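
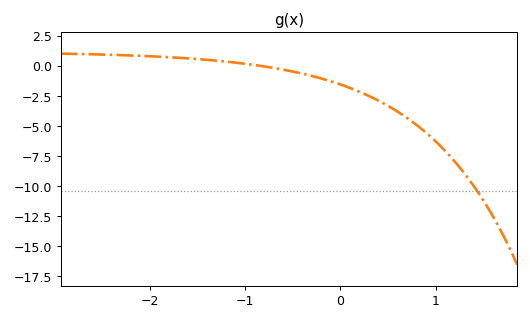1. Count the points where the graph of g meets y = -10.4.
1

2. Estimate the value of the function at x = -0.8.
0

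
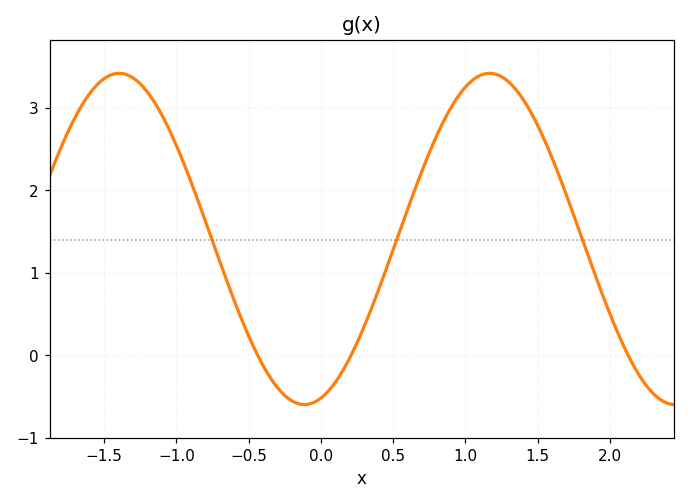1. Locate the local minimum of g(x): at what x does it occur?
-0.1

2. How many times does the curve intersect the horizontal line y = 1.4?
3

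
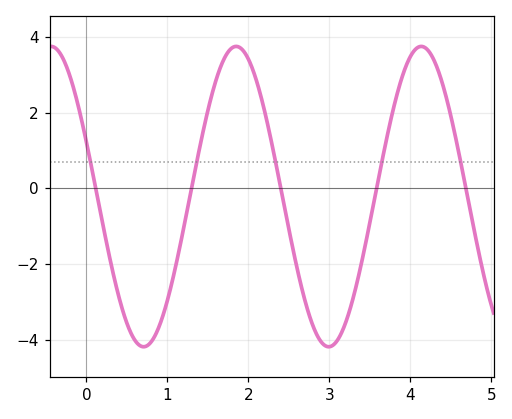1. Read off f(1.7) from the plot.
3.4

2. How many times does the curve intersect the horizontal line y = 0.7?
5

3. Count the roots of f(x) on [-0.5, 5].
5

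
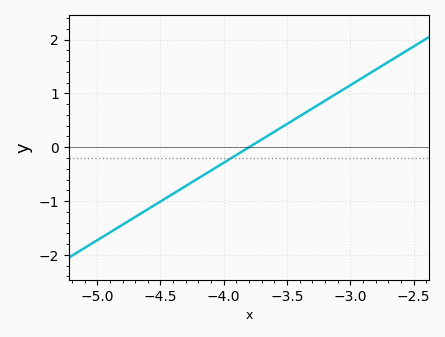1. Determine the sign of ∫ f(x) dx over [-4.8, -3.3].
negative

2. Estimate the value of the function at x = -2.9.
1.3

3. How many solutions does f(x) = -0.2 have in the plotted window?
1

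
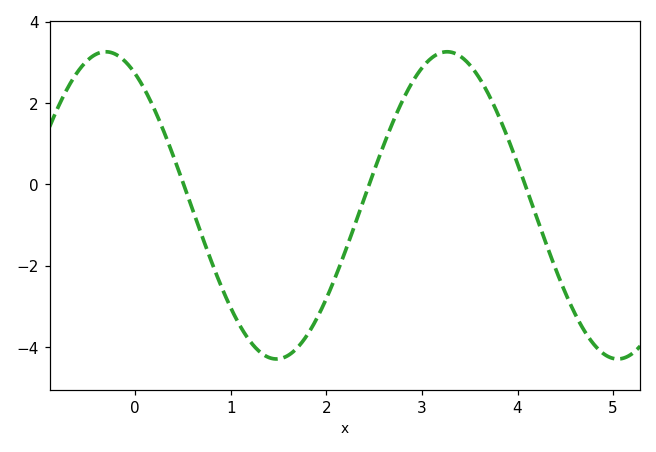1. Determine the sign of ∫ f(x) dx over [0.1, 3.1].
negative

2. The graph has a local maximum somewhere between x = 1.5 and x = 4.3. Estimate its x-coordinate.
3.26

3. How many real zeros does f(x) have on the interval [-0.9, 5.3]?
3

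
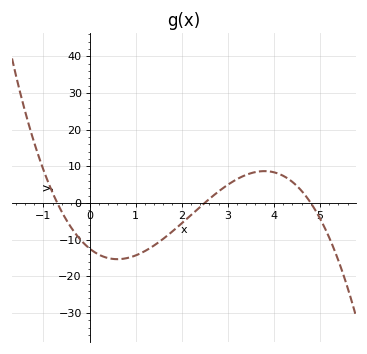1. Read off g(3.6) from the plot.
8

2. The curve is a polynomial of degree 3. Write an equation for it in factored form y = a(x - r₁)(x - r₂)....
y = -1.48(x + 0.7)(x - 2.5)(x - 4.8)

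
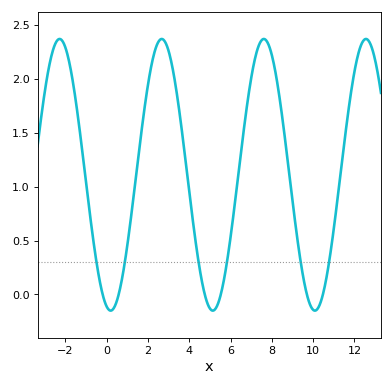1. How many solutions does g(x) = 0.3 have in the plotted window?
6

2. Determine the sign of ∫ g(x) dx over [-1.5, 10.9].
positive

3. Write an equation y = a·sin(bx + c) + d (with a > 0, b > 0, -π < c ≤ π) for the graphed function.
y = 1.26sin(1.27x - 1.81) + 1.11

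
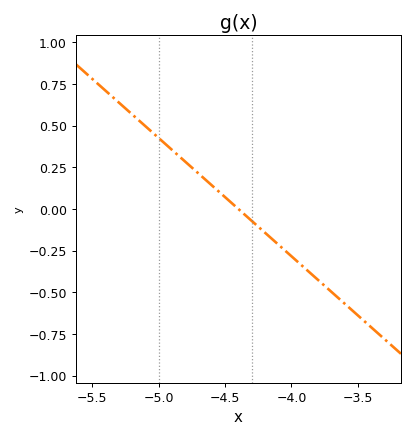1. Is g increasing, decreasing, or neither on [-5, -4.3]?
decreasing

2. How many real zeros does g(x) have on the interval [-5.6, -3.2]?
1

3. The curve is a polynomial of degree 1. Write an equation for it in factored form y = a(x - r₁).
y = -0.71(x + 4.4)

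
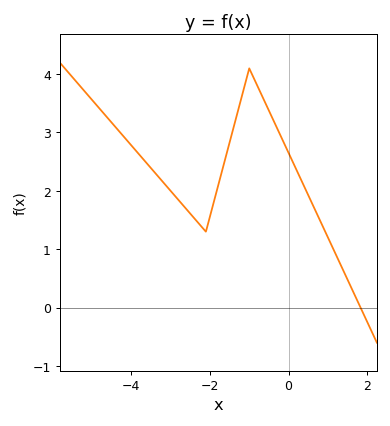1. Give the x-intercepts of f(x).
1.83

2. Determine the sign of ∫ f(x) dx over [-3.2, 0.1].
positive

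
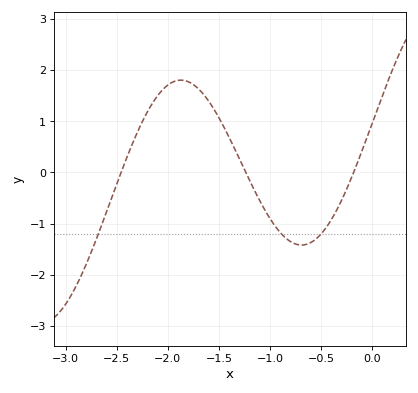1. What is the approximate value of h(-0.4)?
-0.9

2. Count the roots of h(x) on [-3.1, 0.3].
3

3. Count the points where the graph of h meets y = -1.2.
3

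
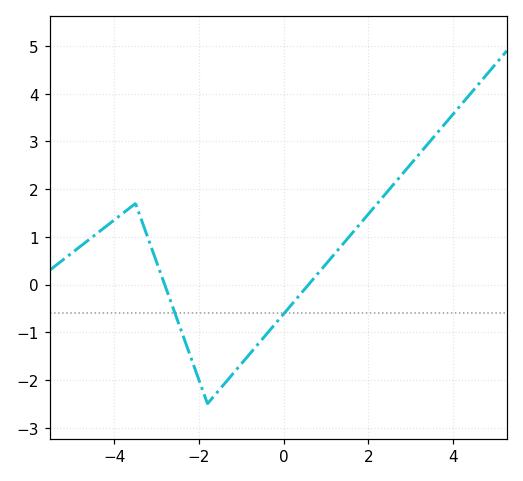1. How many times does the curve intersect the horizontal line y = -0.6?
2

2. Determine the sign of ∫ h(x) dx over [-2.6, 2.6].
negative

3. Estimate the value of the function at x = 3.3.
2.83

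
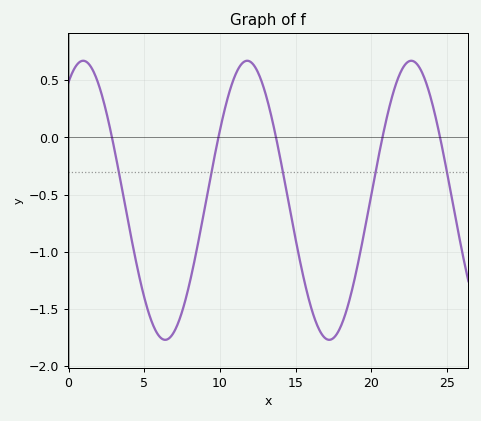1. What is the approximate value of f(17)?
-1.75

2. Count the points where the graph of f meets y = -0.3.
5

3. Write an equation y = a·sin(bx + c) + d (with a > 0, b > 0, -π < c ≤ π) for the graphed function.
y = 1.22sin(0.58x + 1) - 0.55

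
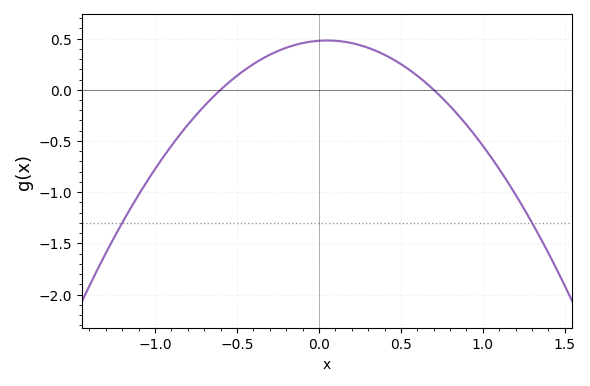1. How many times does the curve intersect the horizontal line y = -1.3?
2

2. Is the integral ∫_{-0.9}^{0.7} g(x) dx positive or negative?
positive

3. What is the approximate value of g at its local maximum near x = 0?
0.482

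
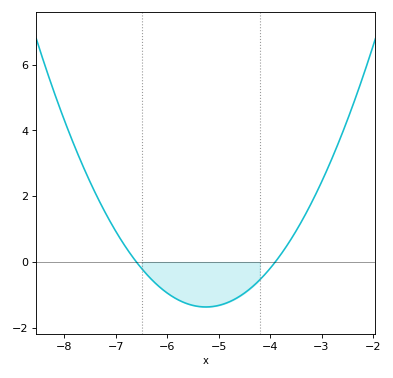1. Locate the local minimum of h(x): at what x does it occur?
-5.25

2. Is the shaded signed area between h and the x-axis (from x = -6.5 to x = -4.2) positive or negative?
negative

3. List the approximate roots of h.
-6.6, -3.9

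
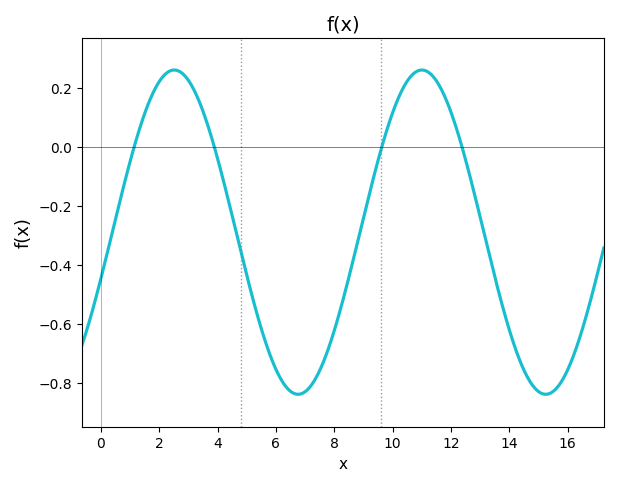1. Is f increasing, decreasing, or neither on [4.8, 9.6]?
neither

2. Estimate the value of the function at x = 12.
0.12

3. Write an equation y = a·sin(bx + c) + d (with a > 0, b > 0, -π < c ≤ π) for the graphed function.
y = 0.55sin(0.74x - 0.29) - 0.29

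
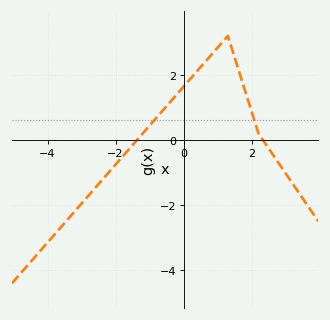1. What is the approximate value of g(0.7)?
2.4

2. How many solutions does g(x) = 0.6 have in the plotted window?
2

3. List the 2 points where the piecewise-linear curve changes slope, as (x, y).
(1.3, 3.2); (2.2, 0.2)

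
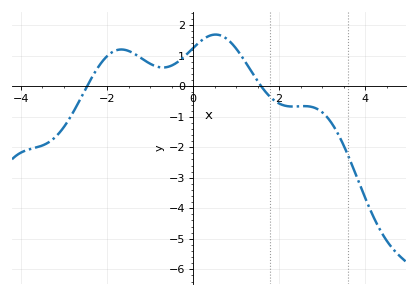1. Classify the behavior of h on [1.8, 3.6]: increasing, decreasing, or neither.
neither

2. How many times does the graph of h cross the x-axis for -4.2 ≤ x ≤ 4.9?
2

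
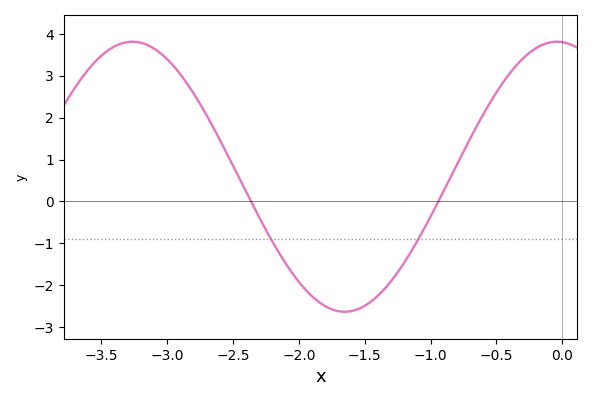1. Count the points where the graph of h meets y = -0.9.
2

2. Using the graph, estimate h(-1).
-0.362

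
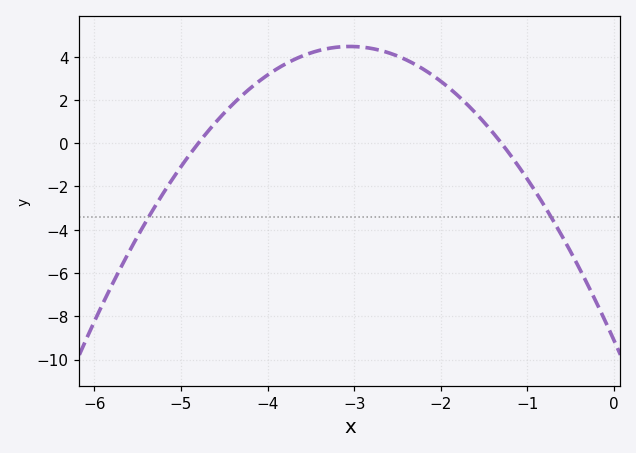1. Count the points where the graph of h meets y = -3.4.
2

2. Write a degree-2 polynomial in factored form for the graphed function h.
y = -1.46(x + 4.8)(x + 1.3)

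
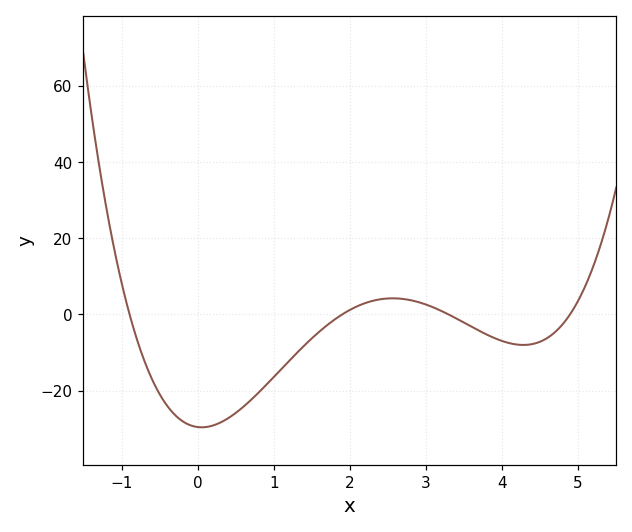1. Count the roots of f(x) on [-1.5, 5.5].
4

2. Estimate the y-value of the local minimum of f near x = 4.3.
-8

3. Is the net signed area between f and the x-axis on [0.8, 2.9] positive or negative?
negative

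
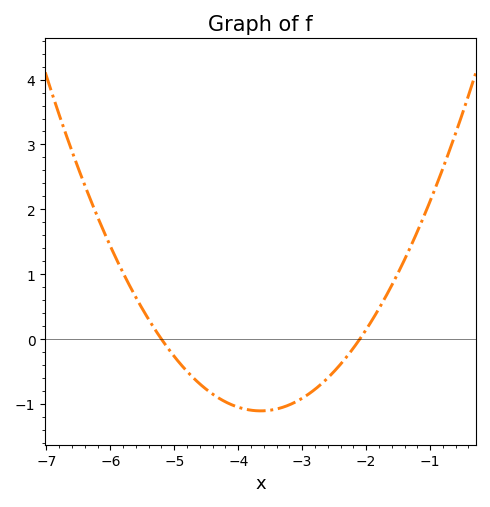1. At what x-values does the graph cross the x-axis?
-5.2, -2.1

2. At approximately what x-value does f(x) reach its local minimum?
-3.6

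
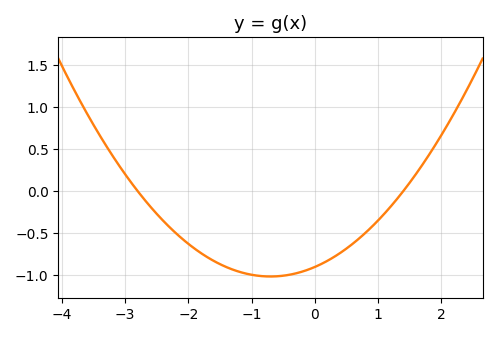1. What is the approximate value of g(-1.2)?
-0.957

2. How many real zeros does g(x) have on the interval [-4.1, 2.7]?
2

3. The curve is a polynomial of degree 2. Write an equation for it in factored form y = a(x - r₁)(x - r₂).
y = 0.23(x + 2.8)(x - 1.4)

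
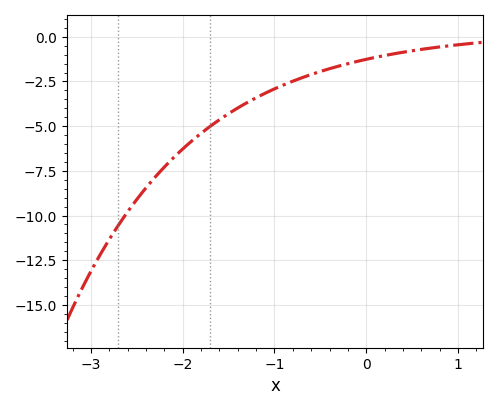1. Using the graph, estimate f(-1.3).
-3.6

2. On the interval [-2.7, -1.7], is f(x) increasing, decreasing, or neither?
increasing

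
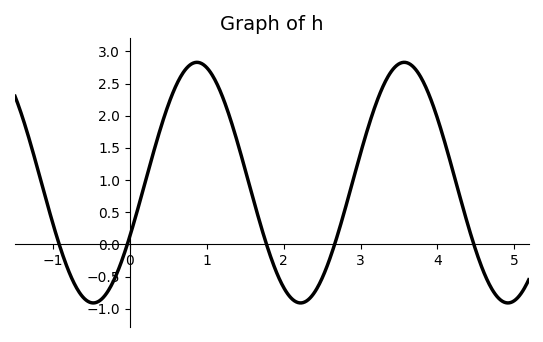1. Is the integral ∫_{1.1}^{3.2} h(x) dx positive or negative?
positive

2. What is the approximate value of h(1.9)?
-0.413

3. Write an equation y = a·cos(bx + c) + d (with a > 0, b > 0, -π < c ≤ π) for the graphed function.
y = 1.87cos(2.33x - 2.03) + 0.96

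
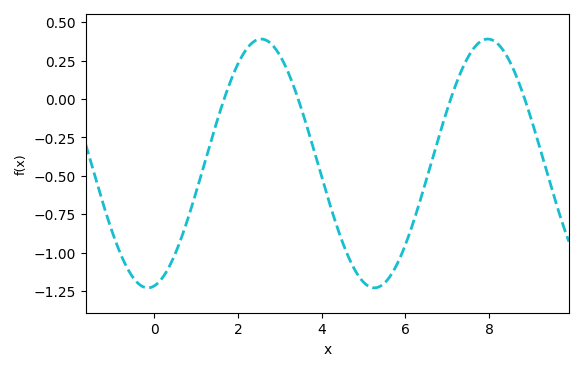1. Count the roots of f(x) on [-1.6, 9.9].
4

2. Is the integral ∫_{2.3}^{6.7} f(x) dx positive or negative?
negative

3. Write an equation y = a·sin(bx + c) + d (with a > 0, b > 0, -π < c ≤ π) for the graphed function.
y = 0.81sin(1.16x - 1.39) - 0.42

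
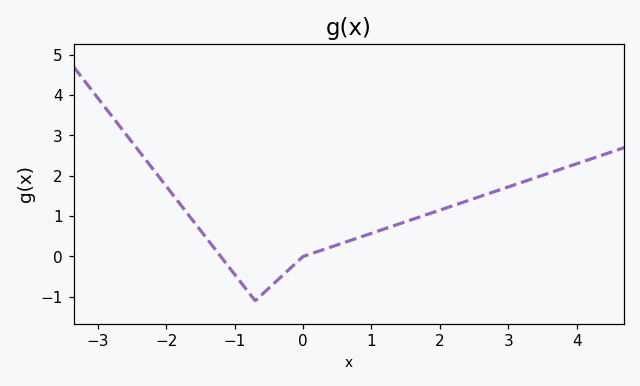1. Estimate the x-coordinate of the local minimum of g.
-0.701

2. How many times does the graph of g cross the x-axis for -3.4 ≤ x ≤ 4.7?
2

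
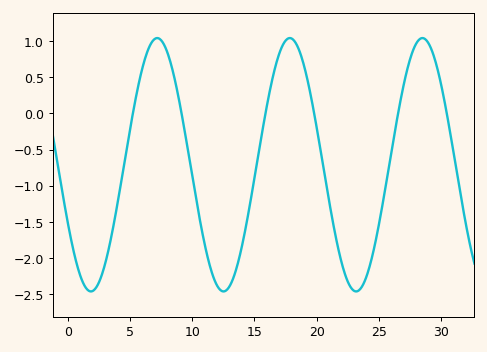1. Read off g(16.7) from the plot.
0.659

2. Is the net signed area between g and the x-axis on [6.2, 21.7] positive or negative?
negative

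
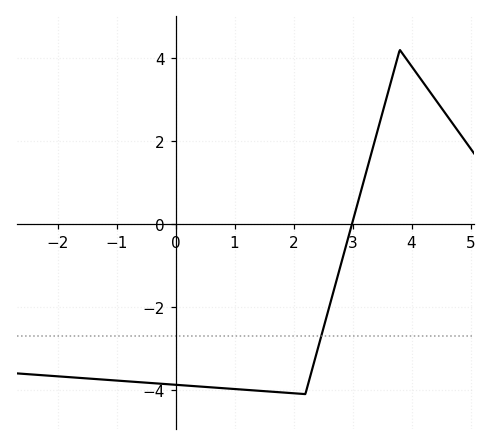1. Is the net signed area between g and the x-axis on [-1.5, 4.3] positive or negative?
negative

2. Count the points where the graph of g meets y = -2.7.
1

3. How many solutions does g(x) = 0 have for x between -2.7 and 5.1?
1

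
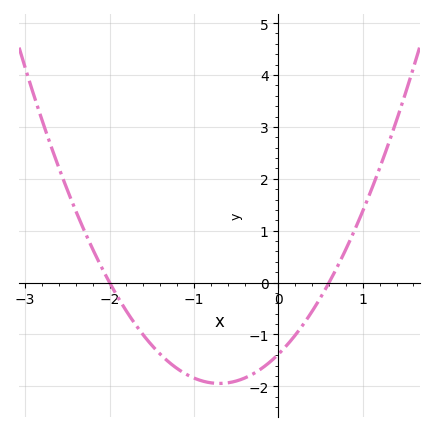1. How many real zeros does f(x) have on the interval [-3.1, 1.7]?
2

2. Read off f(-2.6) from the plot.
2.2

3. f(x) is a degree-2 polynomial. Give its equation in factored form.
y = 1.15(x + 2)(x - 0.6)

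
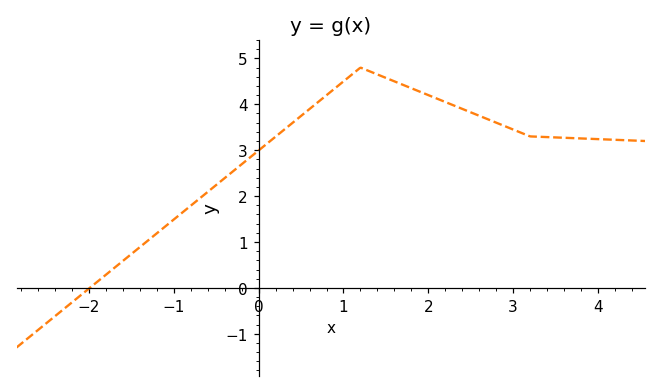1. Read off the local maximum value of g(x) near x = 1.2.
4.8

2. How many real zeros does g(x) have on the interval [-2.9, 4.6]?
1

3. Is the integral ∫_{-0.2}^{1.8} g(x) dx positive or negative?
positive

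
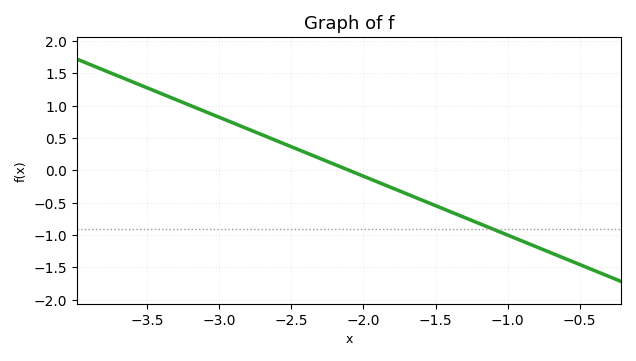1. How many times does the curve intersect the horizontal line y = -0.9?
1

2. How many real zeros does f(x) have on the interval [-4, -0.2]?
1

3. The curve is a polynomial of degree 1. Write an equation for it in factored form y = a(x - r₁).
y = -0.91(x + 2.1)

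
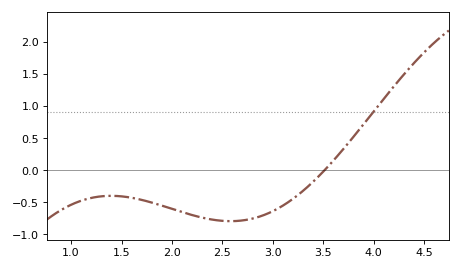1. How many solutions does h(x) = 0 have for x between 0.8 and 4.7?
1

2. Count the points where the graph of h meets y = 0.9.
1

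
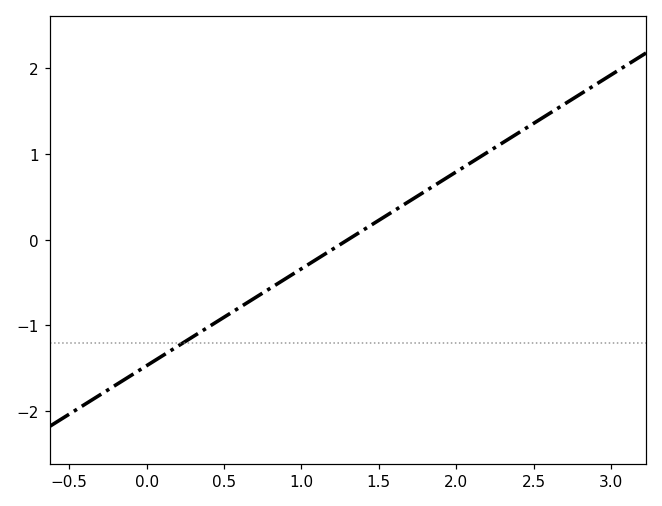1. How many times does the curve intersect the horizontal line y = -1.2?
1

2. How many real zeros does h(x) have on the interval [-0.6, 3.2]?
1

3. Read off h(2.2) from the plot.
1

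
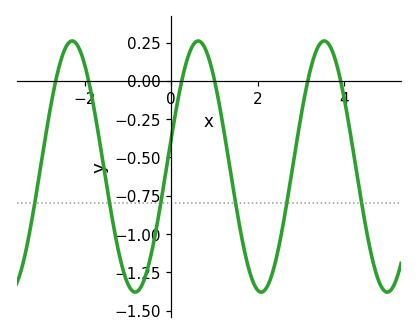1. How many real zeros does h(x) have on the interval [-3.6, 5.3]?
6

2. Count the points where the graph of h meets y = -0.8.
6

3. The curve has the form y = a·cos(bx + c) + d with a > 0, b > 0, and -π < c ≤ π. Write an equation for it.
y = 0.82cos(2.1x - 1.3) - 0.56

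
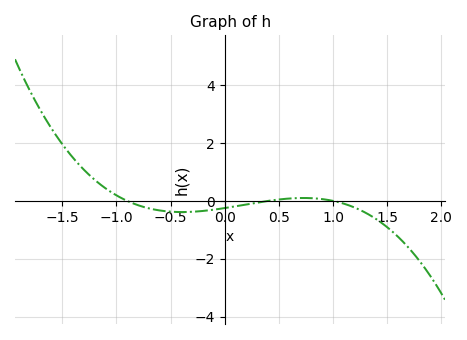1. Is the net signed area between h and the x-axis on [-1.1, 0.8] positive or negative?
negative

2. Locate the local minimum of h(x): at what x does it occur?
-0.395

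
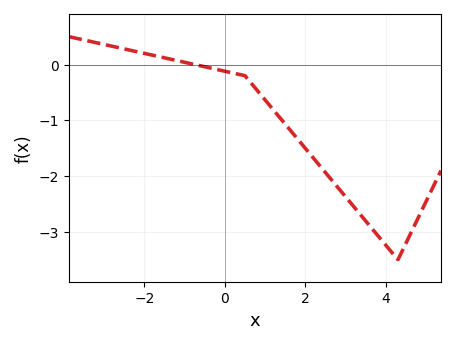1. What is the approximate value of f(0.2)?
-0.152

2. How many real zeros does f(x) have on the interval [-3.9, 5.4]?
1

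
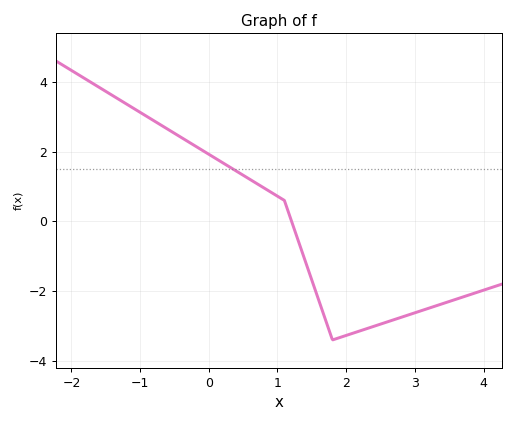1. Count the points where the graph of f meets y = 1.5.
1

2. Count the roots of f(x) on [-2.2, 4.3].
1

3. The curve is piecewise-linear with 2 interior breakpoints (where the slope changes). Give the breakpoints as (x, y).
(1.1, 0.6); (1.8, -3.4)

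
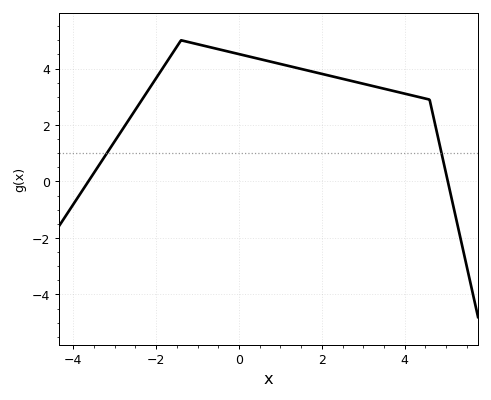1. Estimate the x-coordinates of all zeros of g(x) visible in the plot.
-3.6, 5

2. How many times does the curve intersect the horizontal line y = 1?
2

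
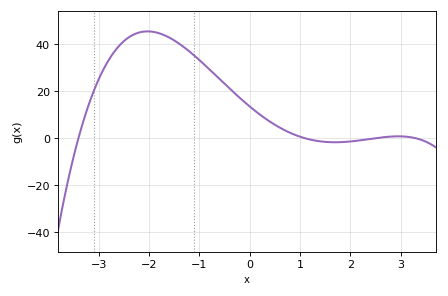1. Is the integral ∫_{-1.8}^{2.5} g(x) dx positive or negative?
positive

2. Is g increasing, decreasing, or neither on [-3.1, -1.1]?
neither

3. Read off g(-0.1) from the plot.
15.4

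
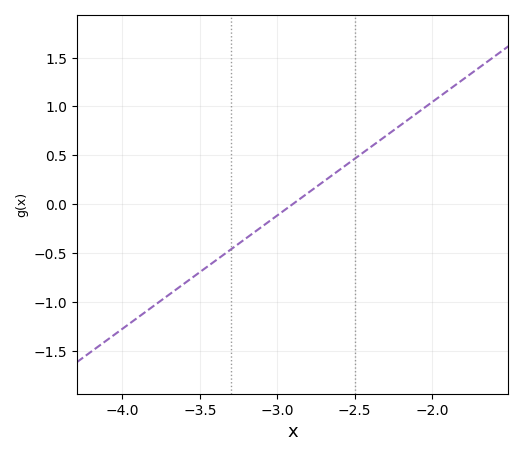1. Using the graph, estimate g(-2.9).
0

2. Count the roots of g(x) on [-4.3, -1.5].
1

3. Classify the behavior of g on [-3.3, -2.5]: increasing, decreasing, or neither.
increasing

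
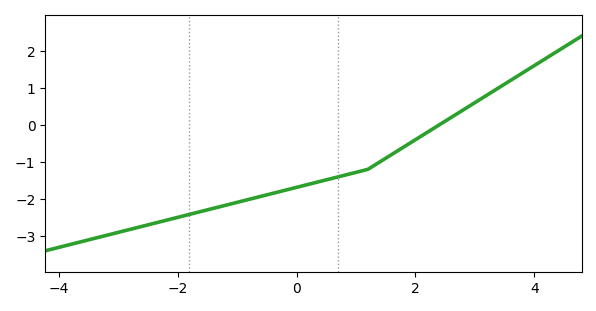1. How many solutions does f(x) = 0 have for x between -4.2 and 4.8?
1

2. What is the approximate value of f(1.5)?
-0.9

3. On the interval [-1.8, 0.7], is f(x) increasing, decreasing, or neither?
increasing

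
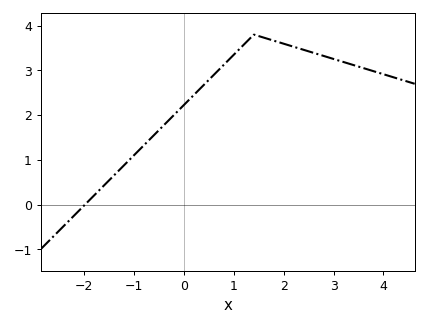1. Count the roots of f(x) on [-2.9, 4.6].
1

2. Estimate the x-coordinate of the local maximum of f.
1.4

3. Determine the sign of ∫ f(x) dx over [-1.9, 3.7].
positive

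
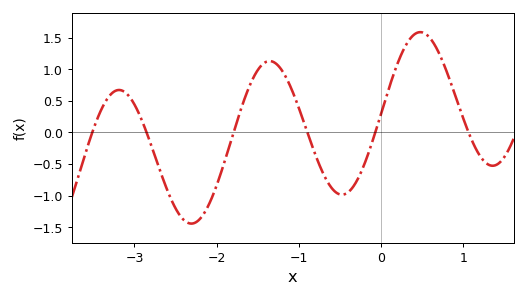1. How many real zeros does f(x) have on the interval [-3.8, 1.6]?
6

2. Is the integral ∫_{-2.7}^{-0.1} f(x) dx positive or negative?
negative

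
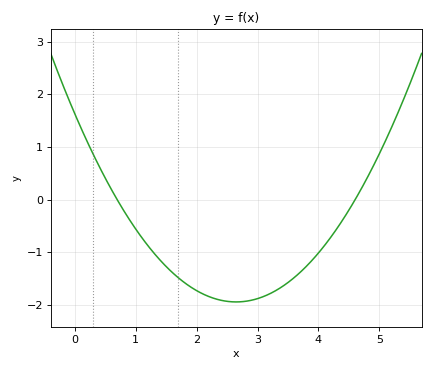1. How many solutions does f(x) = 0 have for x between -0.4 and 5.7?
2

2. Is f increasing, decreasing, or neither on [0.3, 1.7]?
decreasing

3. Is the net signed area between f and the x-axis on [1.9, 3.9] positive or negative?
negative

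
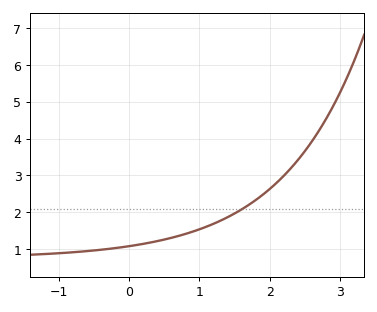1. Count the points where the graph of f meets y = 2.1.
1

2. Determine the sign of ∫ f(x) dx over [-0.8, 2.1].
positive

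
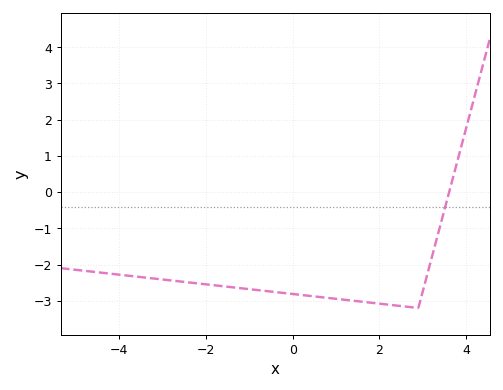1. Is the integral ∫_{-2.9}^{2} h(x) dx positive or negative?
negative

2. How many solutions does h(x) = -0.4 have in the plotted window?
1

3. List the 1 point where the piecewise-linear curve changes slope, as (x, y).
(2.9, -3.2)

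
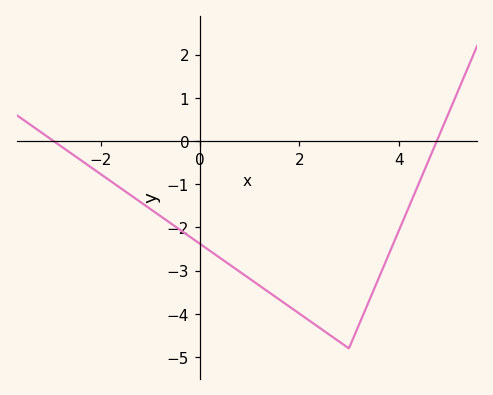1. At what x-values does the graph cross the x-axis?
-2.95, 4.77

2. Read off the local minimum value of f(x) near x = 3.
-4.8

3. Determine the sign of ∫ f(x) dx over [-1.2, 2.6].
negative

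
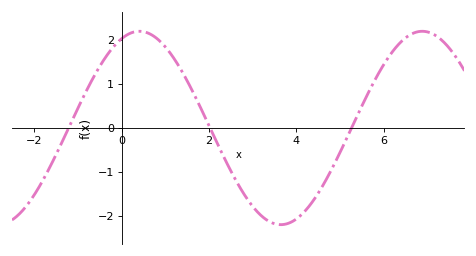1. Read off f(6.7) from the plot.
2.17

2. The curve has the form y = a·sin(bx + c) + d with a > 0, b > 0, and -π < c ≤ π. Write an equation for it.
y = 2.2sin(0.97x + 1.18) + 0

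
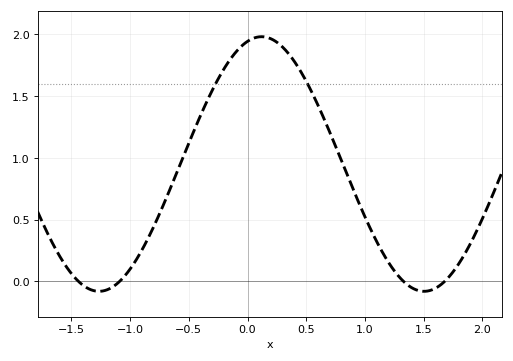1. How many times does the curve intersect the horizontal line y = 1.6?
2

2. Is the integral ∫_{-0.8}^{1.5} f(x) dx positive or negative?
positive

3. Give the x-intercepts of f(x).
-1.44, -1.09, 1.33, 1.68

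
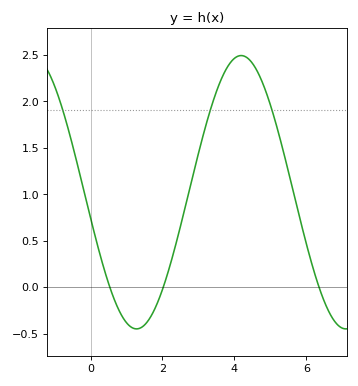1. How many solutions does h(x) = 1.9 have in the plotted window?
3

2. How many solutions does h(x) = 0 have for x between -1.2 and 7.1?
3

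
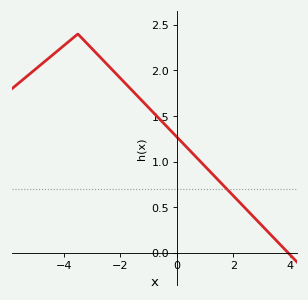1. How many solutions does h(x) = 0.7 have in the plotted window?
1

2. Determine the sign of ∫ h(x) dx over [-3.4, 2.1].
positive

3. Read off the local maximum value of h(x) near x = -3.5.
2.4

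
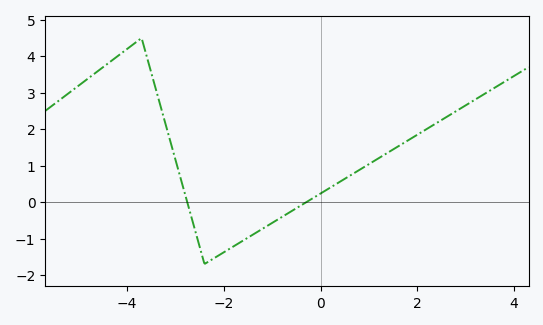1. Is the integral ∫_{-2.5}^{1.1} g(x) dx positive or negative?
negative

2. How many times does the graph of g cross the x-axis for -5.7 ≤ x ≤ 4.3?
2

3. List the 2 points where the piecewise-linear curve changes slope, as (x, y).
(-3.7, 4.5); (-2.4, -1.7)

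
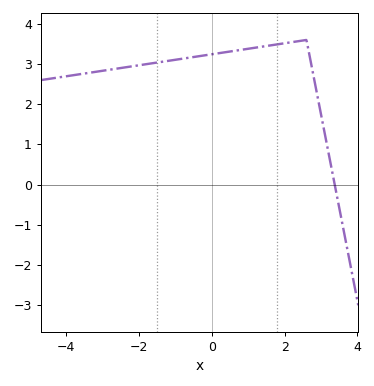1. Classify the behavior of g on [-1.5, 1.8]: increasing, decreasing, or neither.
increasing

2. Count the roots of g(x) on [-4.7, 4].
1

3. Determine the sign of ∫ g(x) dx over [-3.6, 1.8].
positive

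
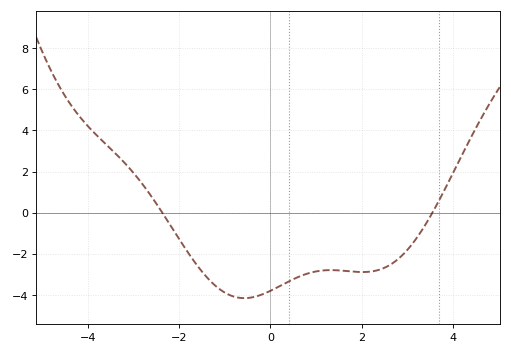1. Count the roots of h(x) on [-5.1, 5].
2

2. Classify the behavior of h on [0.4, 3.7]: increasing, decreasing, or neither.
neither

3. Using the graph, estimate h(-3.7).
3.54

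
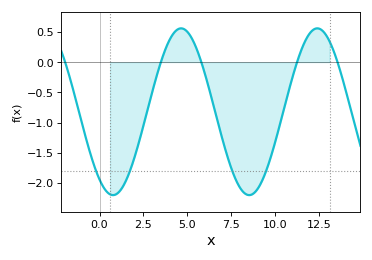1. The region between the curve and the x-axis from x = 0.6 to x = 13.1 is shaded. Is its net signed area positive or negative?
negative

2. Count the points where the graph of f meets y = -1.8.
4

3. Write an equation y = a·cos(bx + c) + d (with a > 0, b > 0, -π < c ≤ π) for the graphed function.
y = 1.38cos(0.81x + 2.5) - 0.82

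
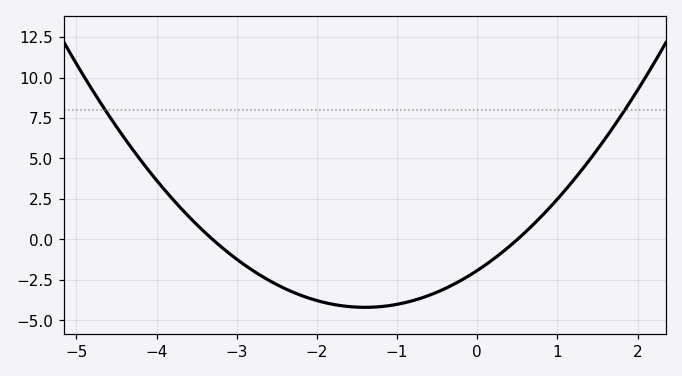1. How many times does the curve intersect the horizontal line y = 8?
2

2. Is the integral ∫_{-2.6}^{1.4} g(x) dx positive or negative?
negative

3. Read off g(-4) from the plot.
3.65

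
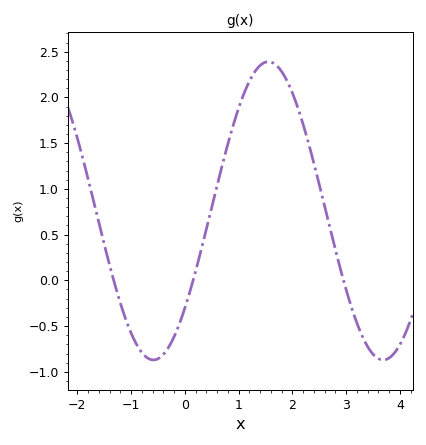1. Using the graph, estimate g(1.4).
2.35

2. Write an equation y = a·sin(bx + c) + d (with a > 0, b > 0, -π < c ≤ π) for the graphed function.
y = 1.63sin(1.5x - 0.71) + 0.76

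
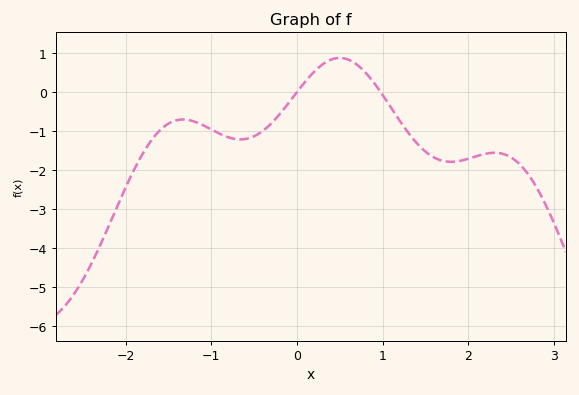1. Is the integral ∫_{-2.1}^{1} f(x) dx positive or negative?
negative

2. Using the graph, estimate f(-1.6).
-0.983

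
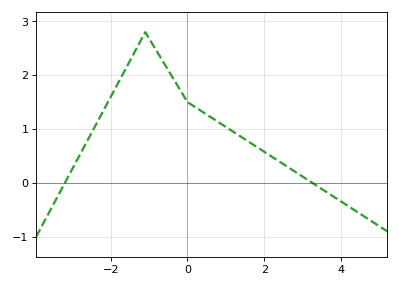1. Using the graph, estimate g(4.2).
-0.436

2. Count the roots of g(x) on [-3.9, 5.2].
2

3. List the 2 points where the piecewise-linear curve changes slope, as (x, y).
(-1.1, 2.8); (0, 1.5)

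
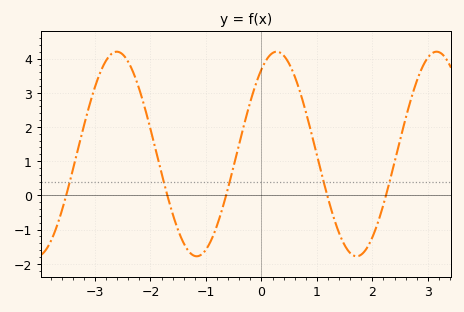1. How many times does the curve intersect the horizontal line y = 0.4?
5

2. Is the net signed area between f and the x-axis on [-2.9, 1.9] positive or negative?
positive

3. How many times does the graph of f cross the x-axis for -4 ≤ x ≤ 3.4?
5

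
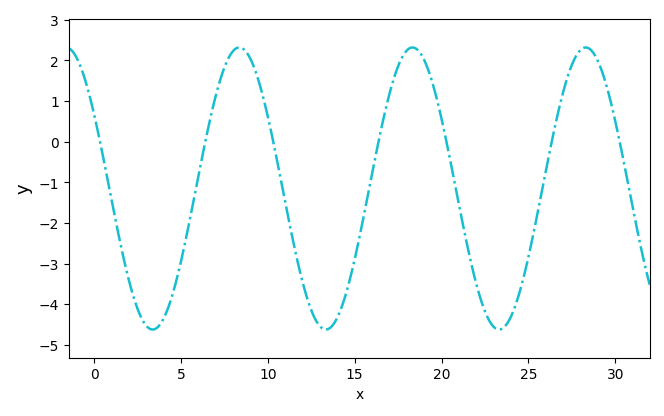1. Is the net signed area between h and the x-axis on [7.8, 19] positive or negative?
negative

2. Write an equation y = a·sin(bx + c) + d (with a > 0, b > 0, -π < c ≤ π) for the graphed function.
y = 3.47sin(0.63x + 2.6) - 1.15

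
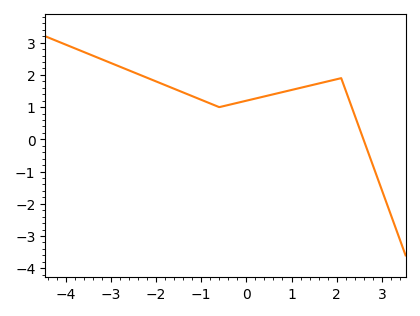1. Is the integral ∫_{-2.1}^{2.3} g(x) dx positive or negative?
positive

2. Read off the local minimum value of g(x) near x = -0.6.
1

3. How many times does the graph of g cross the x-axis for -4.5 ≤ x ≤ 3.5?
1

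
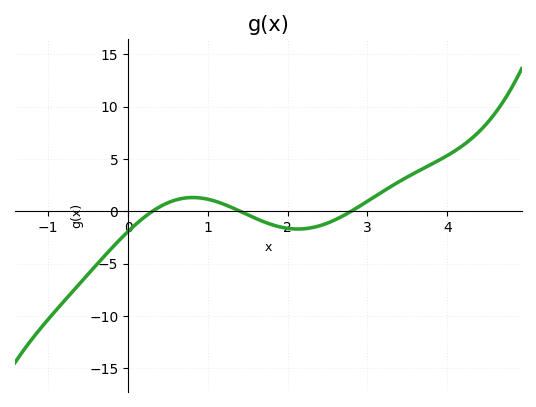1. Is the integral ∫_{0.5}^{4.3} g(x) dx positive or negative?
positive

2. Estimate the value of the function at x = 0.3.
0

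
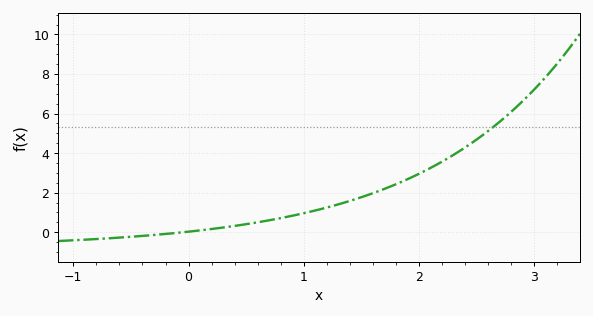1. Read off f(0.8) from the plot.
0.8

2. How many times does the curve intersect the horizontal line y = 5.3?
1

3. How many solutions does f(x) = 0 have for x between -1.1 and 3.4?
1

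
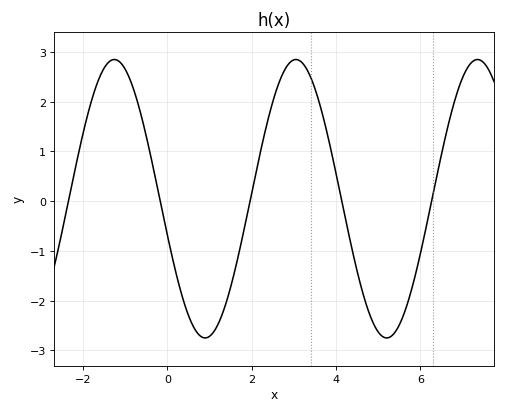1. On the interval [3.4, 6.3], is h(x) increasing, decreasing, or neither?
neither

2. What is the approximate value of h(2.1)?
0.566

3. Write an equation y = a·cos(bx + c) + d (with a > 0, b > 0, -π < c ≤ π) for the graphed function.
y = 2.8cos(1.46x + 1.83) + 0.05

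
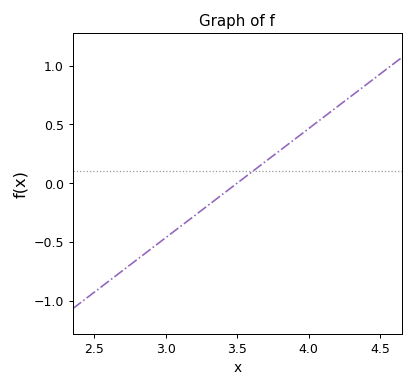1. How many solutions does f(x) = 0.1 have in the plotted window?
1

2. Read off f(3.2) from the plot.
-0.279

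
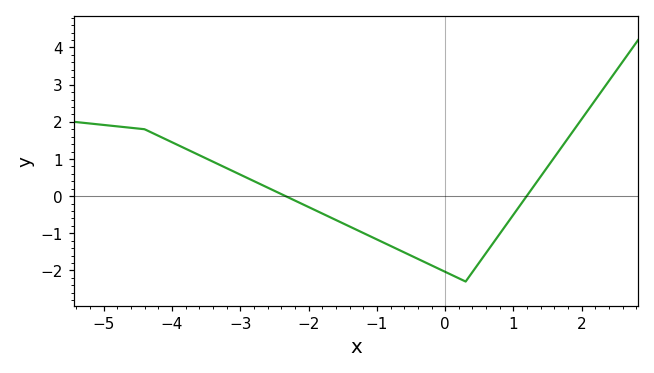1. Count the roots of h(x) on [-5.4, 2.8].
2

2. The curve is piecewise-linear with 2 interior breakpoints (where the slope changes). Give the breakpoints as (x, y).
(-4.4, 1.8); (0.3, -2.3)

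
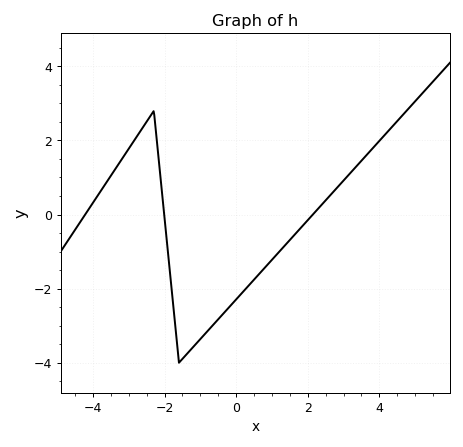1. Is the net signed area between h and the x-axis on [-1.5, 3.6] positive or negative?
negative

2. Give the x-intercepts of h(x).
-4.22, -2.01, 2.14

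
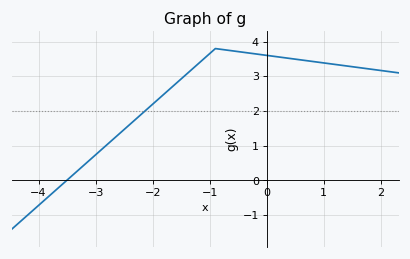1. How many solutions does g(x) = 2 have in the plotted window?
1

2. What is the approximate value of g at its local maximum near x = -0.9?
3.8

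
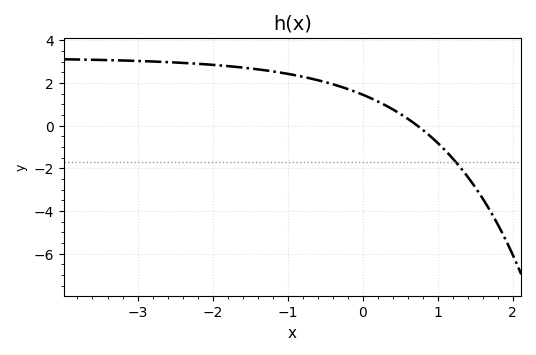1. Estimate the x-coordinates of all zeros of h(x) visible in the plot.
0.728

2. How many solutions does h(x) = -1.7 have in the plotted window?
1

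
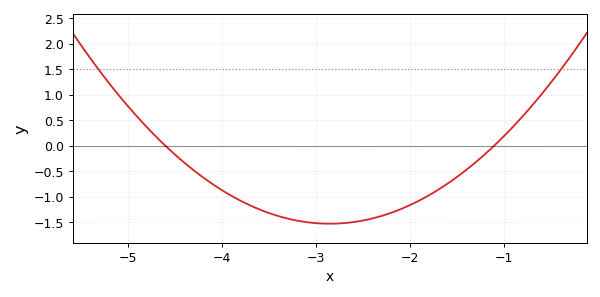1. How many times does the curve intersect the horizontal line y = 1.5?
2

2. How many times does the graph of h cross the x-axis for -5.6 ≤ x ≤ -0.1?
2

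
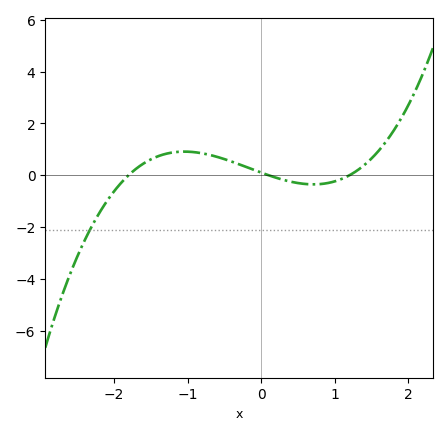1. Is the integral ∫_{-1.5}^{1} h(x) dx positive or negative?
positive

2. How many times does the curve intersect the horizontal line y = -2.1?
1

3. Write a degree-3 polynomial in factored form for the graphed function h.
y = 0.47(x + 1.8)(x - 0.1)(x - 1.2)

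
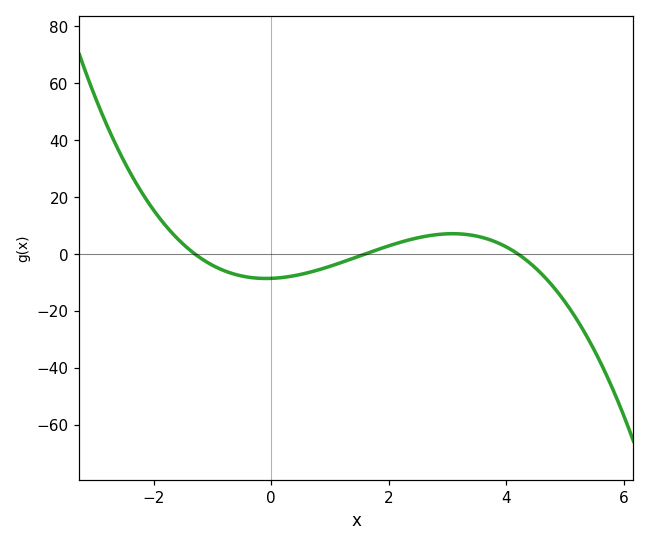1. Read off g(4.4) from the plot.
-4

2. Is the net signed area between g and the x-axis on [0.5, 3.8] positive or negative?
positive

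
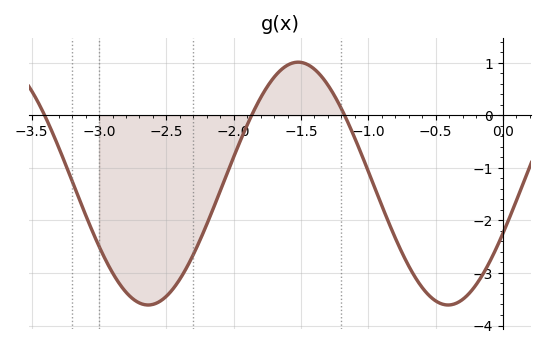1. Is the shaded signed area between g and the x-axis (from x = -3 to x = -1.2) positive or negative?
negative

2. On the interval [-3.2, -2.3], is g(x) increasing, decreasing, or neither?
neither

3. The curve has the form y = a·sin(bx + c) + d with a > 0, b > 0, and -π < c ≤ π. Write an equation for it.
y = 2.31sin(2.82x - 0.422) - 1.3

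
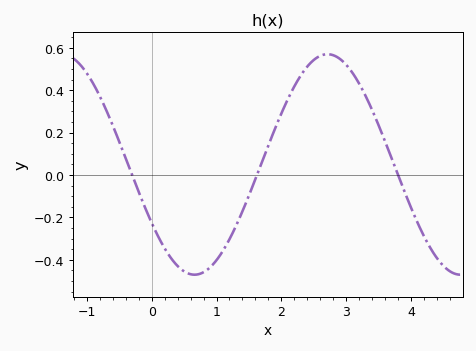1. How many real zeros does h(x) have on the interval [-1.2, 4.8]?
3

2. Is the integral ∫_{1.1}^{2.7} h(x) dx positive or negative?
positive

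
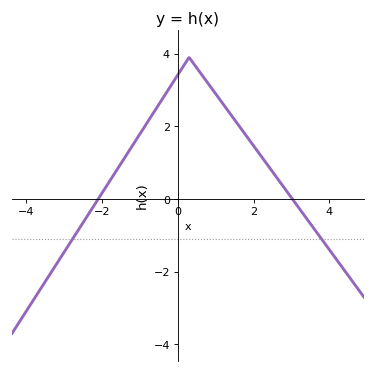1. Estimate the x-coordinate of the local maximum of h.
0.2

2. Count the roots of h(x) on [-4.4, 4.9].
2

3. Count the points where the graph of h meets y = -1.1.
2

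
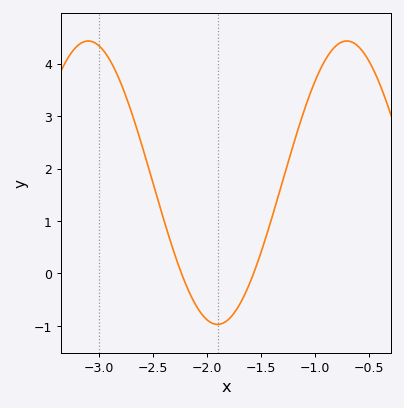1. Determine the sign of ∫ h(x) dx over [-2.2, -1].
positive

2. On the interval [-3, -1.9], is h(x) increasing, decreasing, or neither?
decreasing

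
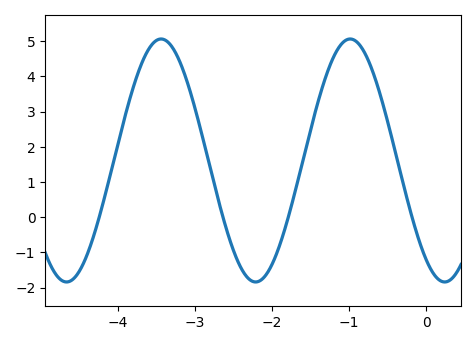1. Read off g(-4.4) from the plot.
-1.07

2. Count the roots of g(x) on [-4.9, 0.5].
4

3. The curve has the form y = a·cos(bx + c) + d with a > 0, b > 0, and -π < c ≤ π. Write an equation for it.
y = 3.45cos(2.56x + 2.52) + 1.61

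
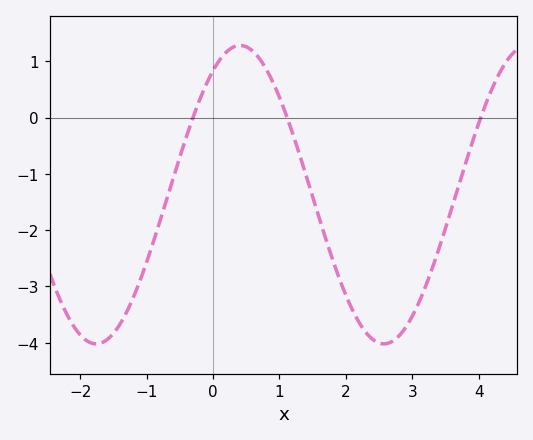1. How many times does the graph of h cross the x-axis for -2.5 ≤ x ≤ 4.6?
3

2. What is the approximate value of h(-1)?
-2.57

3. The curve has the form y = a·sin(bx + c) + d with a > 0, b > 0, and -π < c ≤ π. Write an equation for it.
y = 2.65sin(1.45x + 0.98) - 1.37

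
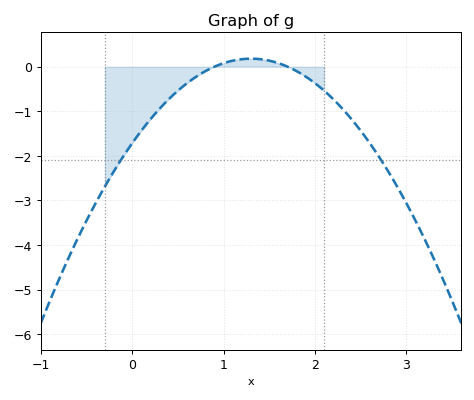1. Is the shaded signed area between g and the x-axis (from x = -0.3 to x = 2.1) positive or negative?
negative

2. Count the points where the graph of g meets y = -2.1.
2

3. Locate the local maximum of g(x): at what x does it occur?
1.3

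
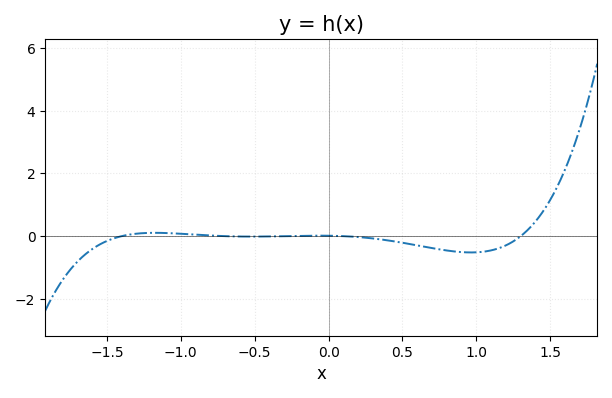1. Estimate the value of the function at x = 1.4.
0.4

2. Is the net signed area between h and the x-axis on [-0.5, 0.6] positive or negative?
negative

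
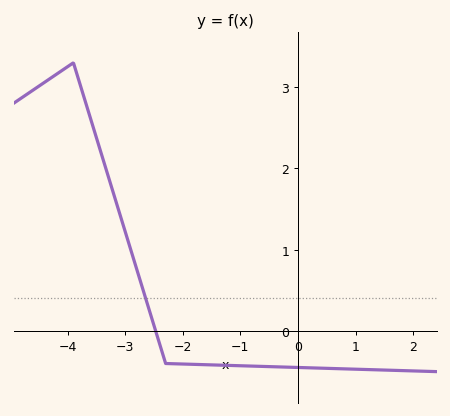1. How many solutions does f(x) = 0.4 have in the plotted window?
1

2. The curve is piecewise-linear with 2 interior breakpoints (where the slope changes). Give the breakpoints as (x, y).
(-3.9, 3.3); (-2.3, -0.4)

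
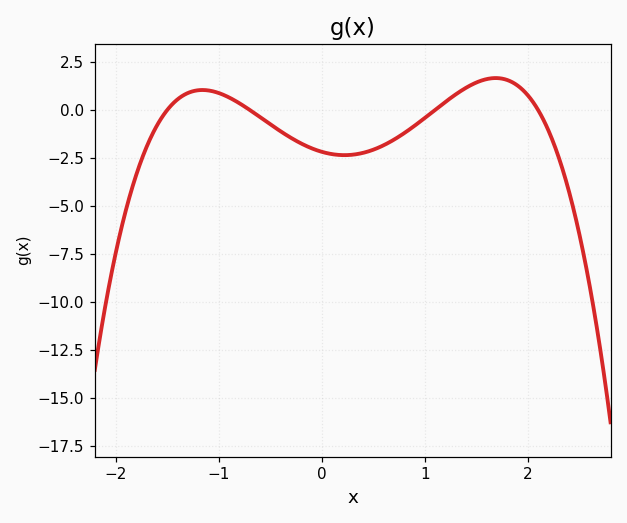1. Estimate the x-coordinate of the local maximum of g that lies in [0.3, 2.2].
1.7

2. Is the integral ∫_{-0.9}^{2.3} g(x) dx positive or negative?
negative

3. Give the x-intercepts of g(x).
-1.5, -0.7, 1.1, 2.1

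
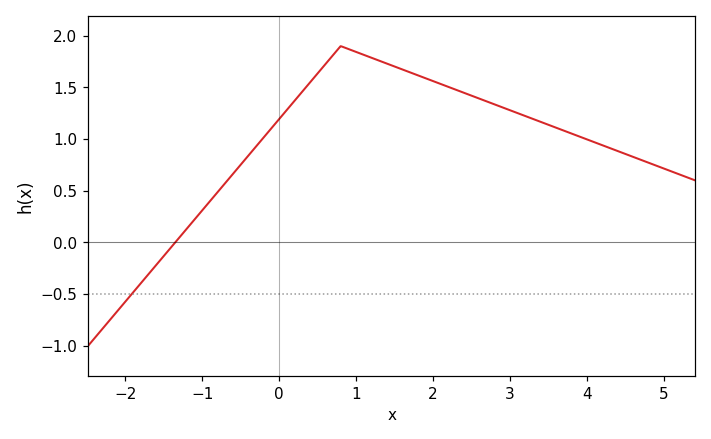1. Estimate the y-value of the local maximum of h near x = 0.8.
1.9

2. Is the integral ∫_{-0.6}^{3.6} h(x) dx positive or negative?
positive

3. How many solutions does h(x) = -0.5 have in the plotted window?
1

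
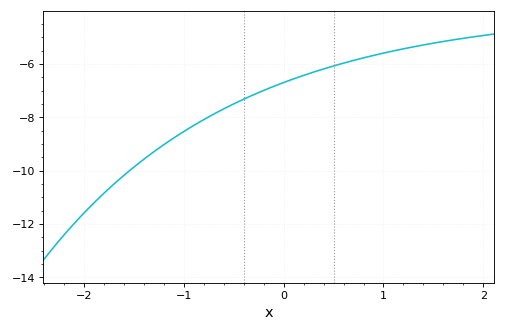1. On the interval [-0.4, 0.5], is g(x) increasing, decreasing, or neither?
increasing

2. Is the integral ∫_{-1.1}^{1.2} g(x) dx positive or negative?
negative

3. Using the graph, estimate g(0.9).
-5.68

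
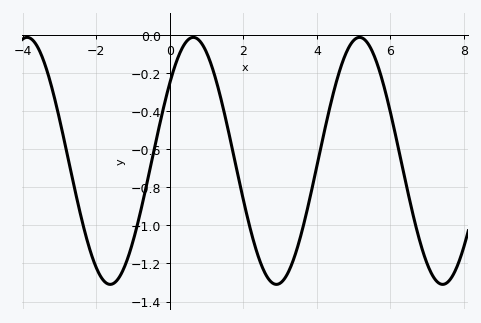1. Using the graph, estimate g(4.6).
-0.197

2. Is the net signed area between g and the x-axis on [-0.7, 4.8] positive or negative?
negative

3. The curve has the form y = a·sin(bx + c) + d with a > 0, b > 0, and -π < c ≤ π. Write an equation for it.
y = 0.65sin(1.39x + 0.682) - 0.66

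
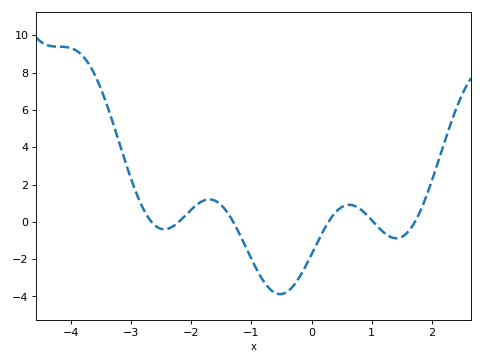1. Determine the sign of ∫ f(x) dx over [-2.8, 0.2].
negative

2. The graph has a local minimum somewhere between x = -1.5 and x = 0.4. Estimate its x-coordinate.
-0.522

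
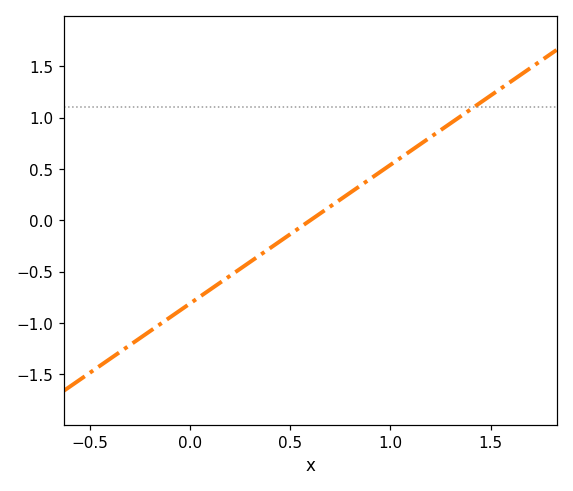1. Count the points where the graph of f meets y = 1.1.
1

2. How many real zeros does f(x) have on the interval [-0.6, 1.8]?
1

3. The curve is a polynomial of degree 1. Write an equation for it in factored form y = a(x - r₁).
y = 1.35(x - 0.6)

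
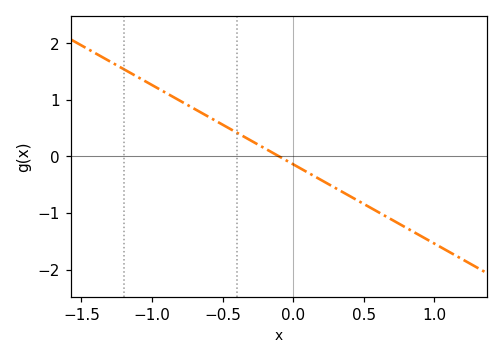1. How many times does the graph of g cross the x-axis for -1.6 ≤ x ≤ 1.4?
1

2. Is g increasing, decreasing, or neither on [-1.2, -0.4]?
decreasing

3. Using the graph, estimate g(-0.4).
0.42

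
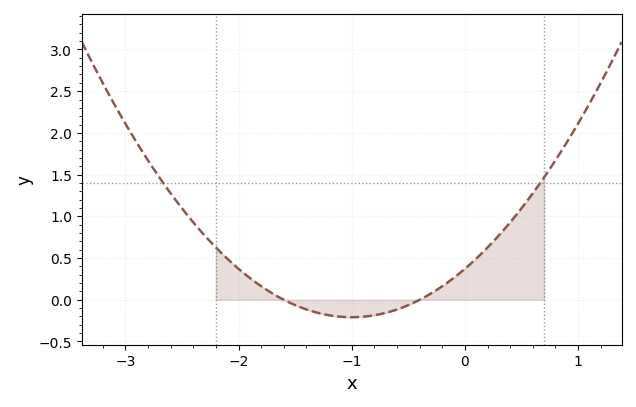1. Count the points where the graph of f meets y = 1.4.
2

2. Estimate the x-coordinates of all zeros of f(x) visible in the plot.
-1.6, -0.4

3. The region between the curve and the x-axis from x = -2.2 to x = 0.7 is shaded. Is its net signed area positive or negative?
positive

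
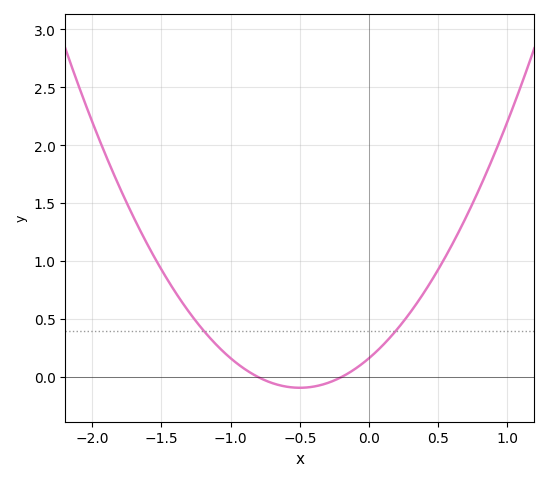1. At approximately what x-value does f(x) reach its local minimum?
-0.5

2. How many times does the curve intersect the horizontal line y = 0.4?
2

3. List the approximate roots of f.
-0.8, -0.2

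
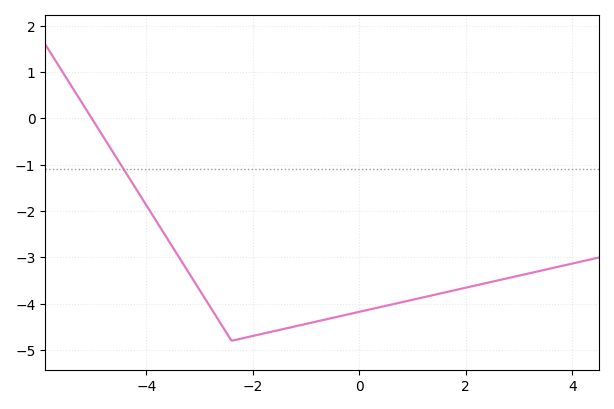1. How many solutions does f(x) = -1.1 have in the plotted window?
1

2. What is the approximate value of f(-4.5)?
-1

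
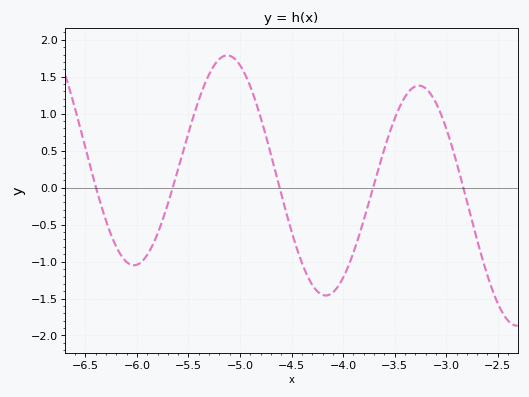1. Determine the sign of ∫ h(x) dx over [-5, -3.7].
negative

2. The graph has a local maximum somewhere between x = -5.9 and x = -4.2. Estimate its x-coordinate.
-5.12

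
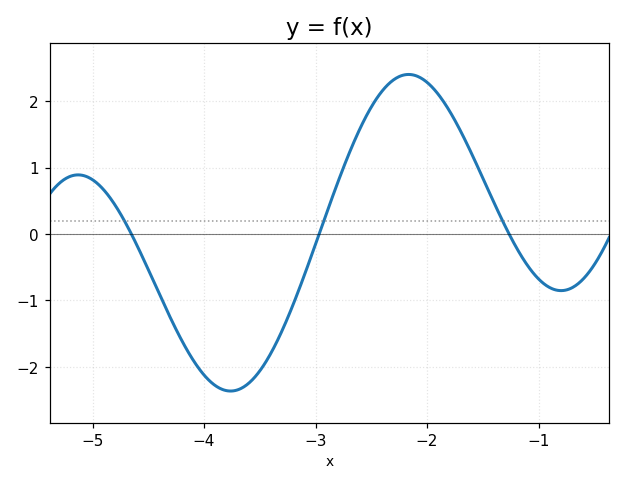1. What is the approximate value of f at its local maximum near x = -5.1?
0.9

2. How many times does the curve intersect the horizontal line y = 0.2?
3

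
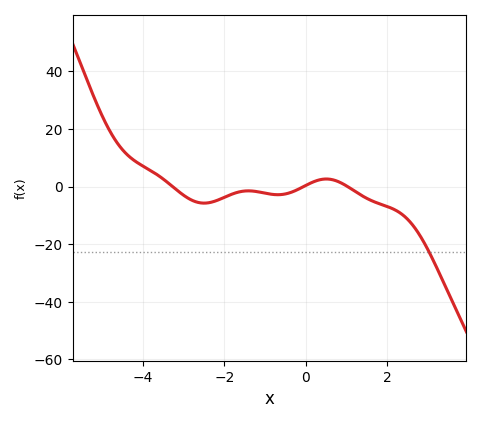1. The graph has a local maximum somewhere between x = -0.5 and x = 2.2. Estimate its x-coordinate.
0.501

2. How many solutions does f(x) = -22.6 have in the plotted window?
1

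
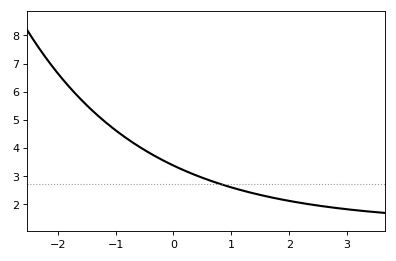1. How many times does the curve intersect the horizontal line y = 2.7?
1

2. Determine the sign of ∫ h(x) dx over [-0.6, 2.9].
positive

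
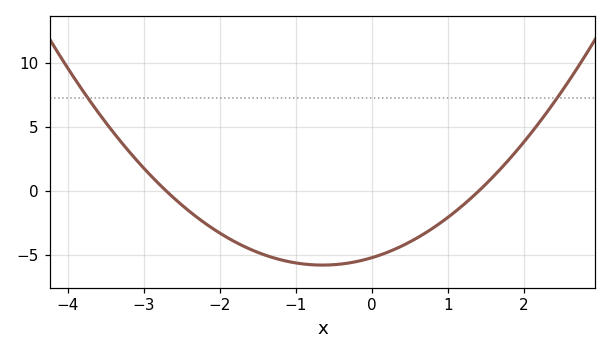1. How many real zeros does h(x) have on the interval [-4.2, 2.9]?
2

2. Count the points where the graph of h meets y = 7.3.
2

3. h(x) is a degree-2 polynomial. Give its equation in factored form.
y = 1.37(x + 2.7)(x - 1.4)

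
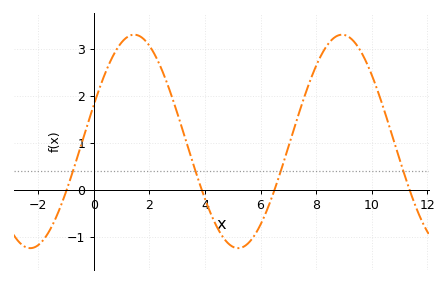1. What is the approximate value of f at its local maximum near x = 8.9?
3.3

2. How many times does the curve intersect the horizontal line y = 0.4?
4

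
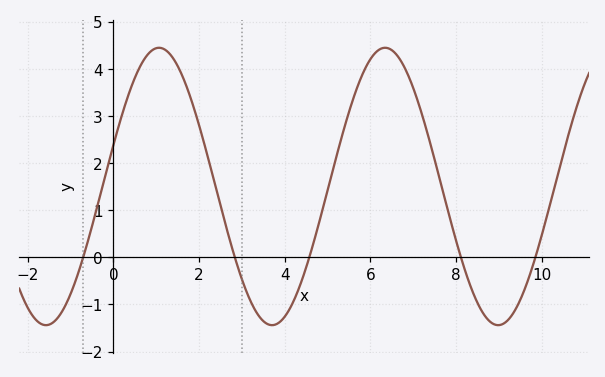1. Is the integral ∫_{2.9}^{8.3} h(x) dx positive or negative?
positive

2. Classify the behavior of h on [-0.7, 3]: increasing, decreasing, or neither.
neither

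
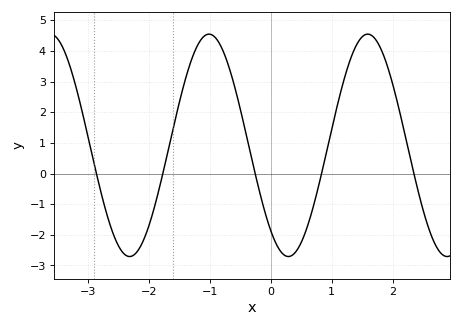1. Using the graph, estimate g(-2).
-1.7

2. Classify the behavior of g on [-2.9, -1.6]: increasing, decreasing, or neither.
neither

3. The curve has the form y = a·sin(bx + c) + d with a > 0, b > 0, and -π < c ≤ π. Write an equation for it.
y = 3.63sin(2.4x - 2.3) + 0.92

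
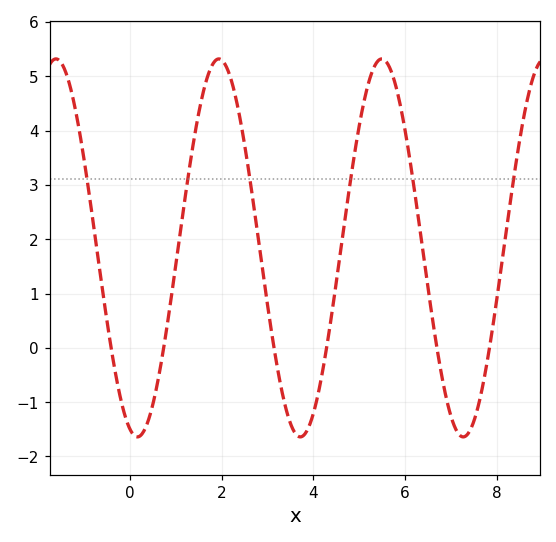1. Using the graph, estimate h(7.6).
-1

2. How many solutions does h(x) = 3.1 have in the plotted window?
6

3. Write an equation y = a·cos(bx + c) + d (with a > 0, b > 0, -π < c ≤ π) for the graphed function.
y = 3.48cos(1.8x + 2.9) + 1.84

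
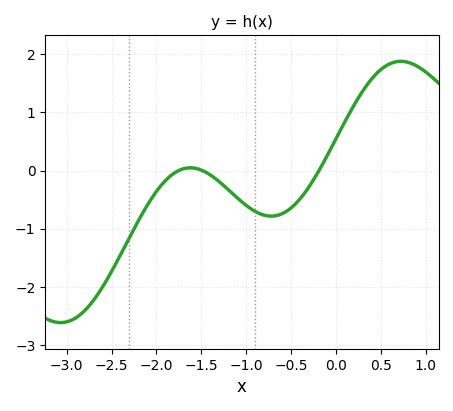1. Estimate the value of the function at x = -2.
-0.4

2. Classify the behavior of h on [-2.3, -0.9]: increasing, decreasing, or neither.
neither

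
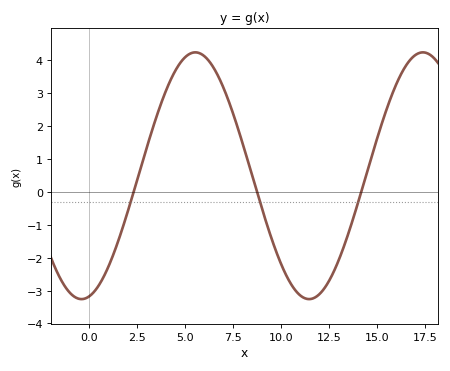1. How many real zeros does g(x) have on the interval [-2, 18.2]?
3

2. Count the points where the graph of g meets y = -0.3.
3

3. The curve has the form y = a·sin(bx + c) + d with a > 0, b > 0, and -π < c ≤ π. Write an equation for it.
y = 3.75sin(0.53x - 1.4) + 0.49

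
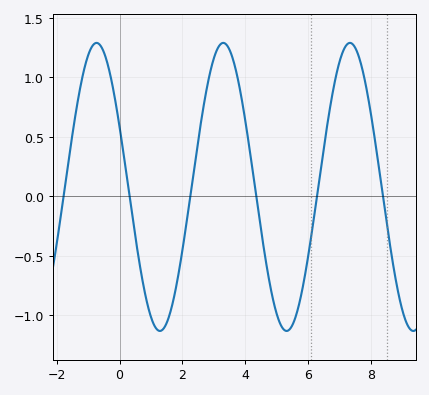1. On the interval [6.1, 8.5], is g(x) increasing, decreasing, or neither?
neither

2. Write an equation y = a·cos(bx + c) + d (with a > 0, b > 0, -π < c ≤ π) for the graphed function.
y = 1.21cos(1.6x + 1.1) + 0.08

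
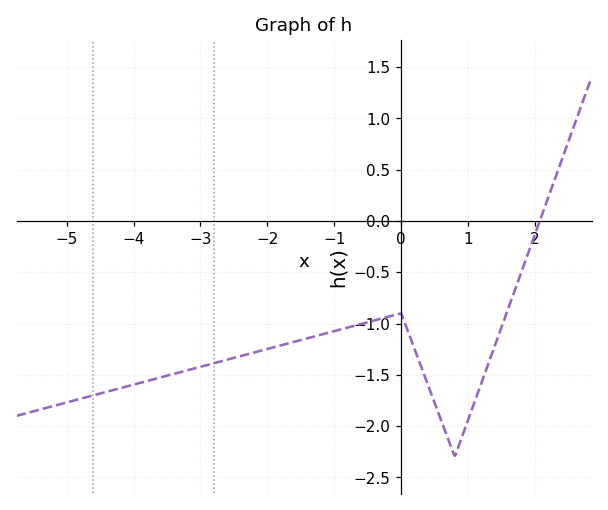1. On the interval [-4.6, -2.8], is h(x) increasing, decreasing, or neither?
increasing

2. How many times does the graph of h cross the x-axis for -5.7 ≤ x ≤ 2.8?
1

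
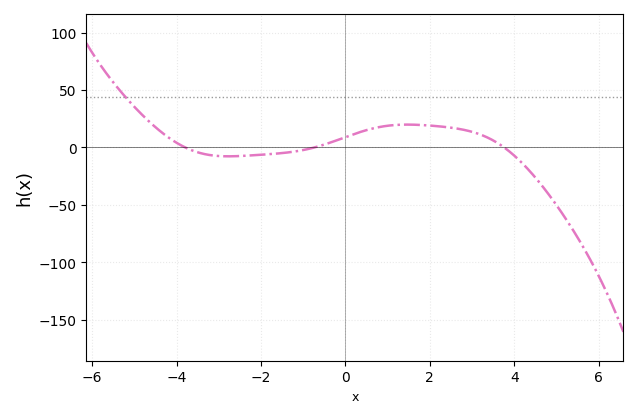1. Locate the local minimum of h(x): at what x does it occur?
-2.77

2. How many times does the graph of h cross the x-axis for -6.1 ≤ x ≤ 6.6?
3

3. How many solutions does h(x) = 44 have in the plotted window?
1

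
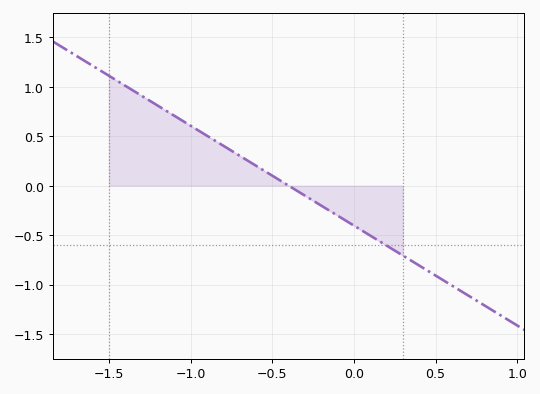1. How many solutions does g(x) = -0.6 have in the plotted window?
1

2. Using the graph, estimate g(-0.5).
0.1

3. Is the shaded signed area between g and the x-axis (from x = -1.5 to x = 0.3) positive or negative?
positive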